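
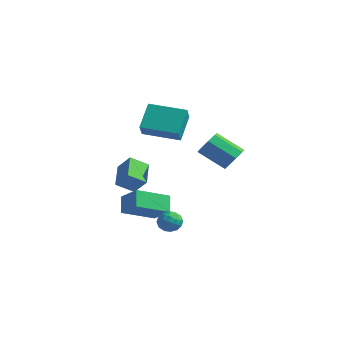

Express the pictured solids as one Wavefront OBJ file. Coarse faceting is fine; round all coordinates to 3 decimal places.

v -1.584 -2.433 -3.505
v -2.118 -1.878 -2.691
v -0.92 -0.69 -4.256
v -1.454 -0.136 -3.442
v -0.386 -2.524 -2.658
v -0.92 -1.97 -1.844
v 0.278 -0.782 -3.409
v -0.256 -0.227 -2.595
v 2.82 1.238 0.422
v 3.279 1.286 1.051
v 1.979 0.669 2.047
v 1.52 0.622 1.418
v 2.969 1.787 0.956
v 1.668 1.17 1.952
v 2.571 1.967 0.548
v 1.271 1.35 1.544
v 2.32 1.72 0.067
v 1.019 1.103 1.062
v 2.361 1.191 -0.207
v 1.061 0.574 0.789
v 2.672 0.69 -0.112
v 1.371 0.073 0.884
v 3.069 0.51 0.296
v 1.769 -0.107 1.292
v 3.321 0.757 0.778
v 2.02 0.14 1.773
v -4.075 -0.407 -2.861
v -5.038 0.709 -2.164
v -3.538 0.45 -3.489
v -4.501 1.565 -2.792
v -3.279 -0.265 -1.988
v -4.242 0.85 -1.291
v -2.742 0.591 -2.616
v -3.705 1.707 -1.919
v 1.462 -1.624 -2.78
v 1.954 -2.057 -3.007
v 0.846 -1.843 -3.693
v 1.338 -2.276 -3.92
v 0.961 -2.442 -3.362
v 1.341 -2.307 -2.798
v 1.459 -1.593 -3.902
v 1.839 -1.458 -3.338
v 1.952 -2.038 -3.701
v 1.644 -2.563 -3.367
v 1.156 -1.337 -3.333
v 0.848 -1.862 -2.999
v 1.762 -1.821 -2.813
v 1.038 -2.079 -3.887
v 0.816 -2.177 -3.559
v 1.106 -2.431 -3.693
v 1.402 -1.968 -2.69
v 1.691 -2.223 -2.824
v 1.107 -2.449 -3.033
v 1.109 -1.677 -3.876
v 1.398 -1.932 -4.01
v 1.694 -1.469 -3.007
v 1.984 -1.723 -3.141
v 1.693 -1.451 -3.667
v 2.05 -2.065 -3.355
v 1.688 -2.194 -3.891
v 1.759 -1.792 -3.881
v 1.983 -1.712 -3.549
v 1.869 -2.373 -3.159
v 1.507 -2.502 -3.695
v 1.285 -2.6 -3.367
v 1.509 -2.52 -3.036
v 1.868 -2.362 -3.566
v 1.293 -1.398 -3.005
v 0.931 -1.527 -3.541
v 1.291 -1.38 -3.664
v 1.515 -1.3 -3.333
v 1.112 -1.706 -2.809
v 0.75 -1.835 -3.345
v 0.817 -2.188 -3.151
v 1.041 -2.108 -2.819
v 0.932 -1.538 -3.134
v -4.295 1.616 0.702
v -4.751 2.738 2.006
v -4.865 2.361 -0.139
v -5.322 3.483 1.165
v -2.458 2.697 0.415
v -2.915 3.819 1.719
v -3.029 3.442 -0.426
v -3.485 4.564 0.878
f 2 4 1
f 5 2 1
f 1 4 3
f 3 5 1
f 2 8 4
f 6 2 5
f 6 8 2
f 4 8 3
f 7 5 3
f 3 8 7
f 7 6 5
f 8 6 7
f 10 9 13
f 10 13 11
f 11 13 14
f 11 14 12
f 13 9 15
f 13 15 14
f 14 15 16
f 14 16 12
f 15 9 17
f 15 17 16
f 16 17 18
f 16 18 12
f 17 9 19
f 17 19 18
f 18 19 20
f 18 20 12
f 19 9 21
f 19 21 20
f 20 21 22
f 20 22 12
f 21 9 23
f 21 23 22
f 22 23 24
f 22 24 12
f 23 9 25
f 23 25 24
f 24 25 26
f 24 26 12
f 25 9 10
f 25 10 26
f 26 10 11
f 26 11 12
f 28 30 27
f 31 28 27
f 27 30 29
f 29 31 27
f 28 34 30
f 32 28 31
f 32 34 28
f 30 34 29
f 33 31 29
f 29 34 33
f 33 32 31
f 34 32 33
f 35 72 51
f 72 46 75
f 51 75 40
f 72 75 51
f 35 51 47
f 51 40 52
f 47 52 36
f 51 52 47
f 35 47 56
f 47 36 57
f 56 57 42
f 47 57 56
f 35 56 68
f 56 42 71
f 68 71 45
f 56 71 68
f 35 68 72
f 68 45 76
f 72 76 46
f 68 76 72
f 36 52 63
f 52 40 66
f 63 66 44
f 52 66 63
f 40 75 53
f 75 46 74
f 53 74 39
f 75 74 53
f 46 76 73
f 76 45 69
f 73 69 37
f 76 69 73
f 45 71 70
f 71 42 58
f 70 58 41
f 71 58 70
f 42 57 62
f 57 36 59
f 62 59 43
f 57 59 62
f 38 64 50
f 64 44 65
f 50 65 39
f 64 65 50
f 38 50 48
f 50 39 49
f 48 49 37
f 50 49 48
f 38 48 55
f 48 37 54
f 55 54 41
f 48 54 55
f 38 55 60
f 55 41 61
f 60 61 43
f 55 61 60
f 38 60 64
f 60 43 67
f 64 67 44
f 60 67 64
f 39 65 53
f 65 44 66
f 53 66 40
f 65 66 53
f 37 49 73
f 49 39 74
f 73 74 46
f 49 74 73
f 41 54 70
f 54 37 69
f 70 69 45
f 54 69 70
f 43 61 62
f 61 41 58
f 62 58 42
f 61 58 62
f 44 67 63
f 67 43 59
f 63 59 36
f 67 59 63
f 78 80 77
f 81 78 77
f 77 80 79
f 79 81 77
f 78 84 80
f 82 78 81
f 82 84 78
f 80 84 79
f 83 81 79
f 79 84 83
f 83 82 81
f 84 82 83



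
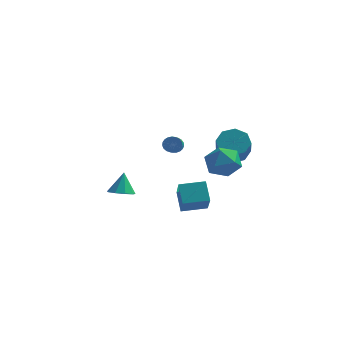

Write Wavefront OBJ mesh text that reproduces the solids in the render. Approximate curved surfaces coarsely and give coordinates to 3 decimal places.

v 2.799 -2.74 2.697
v 3.335 -1.817 3.053
v 4.225 -3.163 1.647
v 4.761 -2.24 2.003
v 4.584 -3.096 2.712
v 3.703 -2.835 3.36
v 3.857 -2.145 1.34
v 2.976 -1.884 1.988
v 3.989 -1.449 2.214
v 4.438 -2.037 3.062
v 3.122 -2.943 1.638
v 3.571 -3.531 2.486
v 3.611 0.415 1.865
v 4.223 1.015 2.318
v 4.542 -0.254 3.568
v 3.929 -0.855 3.115
v 3.526 1.082 2.564
v 3.845 -0.187 3.814
v 2.878 0.758 2.4
v 3.197 -0.511 3.651
v 2.66 0.233 1.923
v 2.978 -1.036 3.173
v 2.998 -0.186 1.412
v 3.317 -1.455 2.662
v 3.695 -0.253 1.166
v 4.014 -1.522 2.416
v 4.343 0.071 1.329
v 4.662 -1.198 2.58
v 4.562 0.596 1.807
v 4.88 -0.673 3.057
v -0.906 4.271 -0.206
v -0.505 4.137 -0.603
v -0.274 2.955 0.028
v -0.674 3.089 0.426
v -0.374 4.252 -0.437
v -0.143 3.07 0.195
v -0.335 4.37 -0.23
v -0.103 3.188 0.402
v -0.394 4.471 -0.019
v -0.163 3.289 0.612
v -0.542 4.537 0.159
v -0.311 3.355 0.791
v -0.753 4.558 0.275
v -0.522 3.376 0.906
v -0.99 4.529 0.307
v -0.759 3.347 0.939
v -1.213 4.455 0.25
v -0.981 3.273 0.882
v -1.382 4.349 0.115
v -1.151 3.167 0.747
v -1.469 4.23 -0.076
v -1.238 3.048 0.556
v -1.459 4.118 -0.289
v -1.228 2.936 0.343
v -1.353 4.033 -0.488
v -1.122 2.851 0.144
v -1.17 3.988 -0.638
v -0.938 2.806 -0.006
v -0.941 3.993 -0.714
v -0.709 2.811 -0.082
v -0.706 4.045 -0.701
v -0.474 2.863 -0.069
v 1.67 -3.391 -1.318
v 2.171 -4.775 0.08
v 1.208 -2.577 -0.345
v 1.708 -3.961 1.052
v 3.012 -2.779 -1.192
v 3.512 -4.163 0.205
v 2.549 -1.965 -0.22
v 3.05 -3.349 1.178
v -3.115 0.981 -2.832
v -2.322 0.761 -2.725
v -3.125 1.599 -1.488
v -2.35 1.276 -2.962
v -2.736 1.653 -3.138
v -3.299 1.716 -3.172
v -3.776 1.435 -3.046
v -3.944 0.941 -2.821
v -3.723 0.466 -2.601
v -3.218 0.232 -2.489
v -2.665 0.349 -2.538
f 1 12 6
f 1 6 2
f 1 2 8
f 1 8 11
f 1 11 12
f 2 6 10
f 6 12 5
f 12 11 3
f 11 8 7
f 8 2 9
f 4 10 5
f 4 5 3
f 4 3 7
f 4 7 9
f 4 9 10
f 5 10 6
f 3 5 12
f 7 3 11
f 9 7 8
f 10 9 2
f 14 13 17
f 14 17 15
f 15 17 18
f 15 18 16
f 17 13 19
f 17 19 18
f 18 19 20
f 18 20 16
f 19 13 21
f 19 21 20
f 20 21 22
f 20 22 16
f 21 13 23
f 21 23 22
f 22 23 24
f 22 24 16
f 23 13 25
f 23 25 24
f 24 25 26
f 24 26 16
f 25 13 27
f 25 27 26
f 26 27 28
f 26 28 16
f 27 13 29
f 27 29 28
f 28 29 30
f 28 30 16
f 29 13 14
f 29 14 30
f 30 14 15
f 30 15 16
f 32 31 35
f 32 35 33
f 33 35 36
f 33 36 34
f 35 31 37
f 35 37 36
f 36 37 38
f 36 38 34
f 37 31 39
f 37 39 38
f 38 39 40
f 38 40 34
f 39 31 41
f 39 41 40
f 40 41 42
f 40 42 34
f 41 31 43
f 41 43 42
f 42 43 44
f 42 44 34
f 43 31 45
f 43 45 44
f 44 45 46
f 44 46 34
f 45 31 47
f 45 47 46
f 46 47 48
f 46 48 34
f 47 31 49
f 47 49 48
f 48 49 50
f 48 50 34
f 49 31 51
f 49 51 50
f 50 51 52
f 50 52 34
f 51 31 53
f 51 53 52
f 52 53 54
f 52 54 34
f 53 31 55
f 53 55 54
f 54 55 56
f 54 56 34
f 55 31 57
f 55 57 56
f 56 57 58
f 56 58 34
f 57 31 59
f 57 59 58
f 58 59 60
f 58 60 34
f 59 31 61
f 59 61 60
f 60 61 62
f 60 62 34
f 61 31 32
f 61 32 62
f 62 32 33
f 62 33 34
f 64 66 63
f 67 64 63
f 63 66 65
f 65 67 63
f 64 70 66
f 68 64 67
f 68 70 64
f 66 70 65
f 69 67 65
f 65 70 69
f 69 68 67
f 70 68 69
f 72 71 74
f 72 74 73
f 74 71 75
f 74 75 73
f 75 71 76
f 75 76 73
f 76 71 77
f 76 77 73
f 77 71 78
f 77 78 73
f 78 71 79
f 78 79 73
f 79 71 80
f 79 80 73
f 80 71 81
f 80 81 73
f 81 71 72
f 81 72 73



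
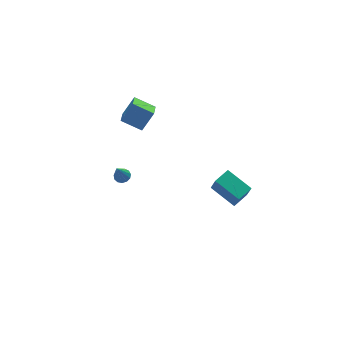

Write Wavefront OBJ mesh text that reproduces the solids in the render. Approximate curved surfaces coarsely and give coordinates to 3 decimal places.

v -2.556 3.781 3.84
v -1.718 3.92 5.076
v -2.045 4.835 3.375
v -1.207 4.974 4.611
v -1.493 2.986 3.209
v -0.655 3.125 4.445
v -0.982 4.04 2.744
v -0.144 4.179 3.98
v -2.847 2.928 -0.852
v -2.35 2.763 -0.723
v -3.373 2.452 0.572
v -2.369 3.053 -0.633
v -2.541 3.303 -0.613
v -2.81 3.435 -0.668
v -3.09 3.405 -0.782
v -3.294 3.224 -0.917
v -3.356 2.949 -1.032
v -3.256 2.668 -1.09
v -3.027 2.469 -1.072
v -2.74 2.416 -0.984
v -2.488 2.525 -0.854
v 1.35 -4.469 1.74
v 1.379 -5.013 2.92
v 0.493 -2.999 2.438
v 0.522 -3.543 3.619
v 2.358 -3.977 1.941
v 2.387 -4.521 3.122
v 1.501 -2.507 2.64
v 1.53 -3.051 3.82
f 2 4 1
f 5 2 1
f 1 4 3
f 3 5 1
f 2 8 4
f 6 2 5
f 6 8 2
f 4 8 3
f 7 5 3
f 3 8 7
f 7 6 5
f 8 6 7
f 10 9 12
f 10 12 11
f 12 9 13
f 12 13 11
f 13 9 14
f 13 14 11
f 14 9 15
f 14 15 11
f 15 9 16
f 15 16 11
f 16 9 17
f 16 17 11
f 17 9 18
f 17 18 11
f 18 9 19
f 18 19 11
f 19 9 20
f 19 20 11
f 20 9 21
f 20 21 11
f 21 9 10
f 21 10 11
f 23 25 22
f 26 23 22
f 22 25 24
f 24 26 22
f 23 29 25
f 27 23 26
f 27 29 23
f 25 29 24
f 28 26 24
f 24 29 28
f 28 27 26
f 29 27 28



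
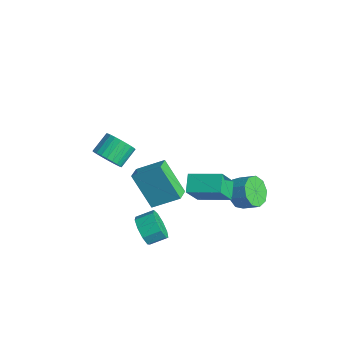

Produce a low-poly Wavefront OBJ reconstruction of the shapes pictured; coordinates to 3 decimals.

v 3.25 -2.523 1.948
v 2.036 -2.996 3.709
v 2.632 -1.925 1.683
v 1.419 -2.398 3.444
v 4.041 -1.322 2.816
v 2.828 -1.795 4.577
v 3.424 -0.724 2.551
v 2.21 -1.197 4.312
v 1.936 3.363 -0.993
v 2.567 3.231 -1.704
v 3.316 3.765 -1.138
v 2.684 3.897 -0.427
v 2.238 3.792 -1.797
v 2.987 4.326 -1.231
v 1.767 4.152 -1.514
v 2.516 4.686 -0.948
v 1.375 4.143 -0.987
v 2.124 4.677 -0.421
v 1.246 3.769 -0.463
v 1.995 4.303 0.103
v 1.439 3.205 -0.187
v 2.188 3.739 0.379
v 1.864 2.715 -0.288
v 2.613 3.249 0.278
v 2.323 2.529 -0.719
v 3.072 3.062 -0.153
v 2.601 2.732 -1.278
v 3.35 3.266 -0.712
v 1.609 0.349 0.294
v 0.799 0.923 0.874
v 1.213 1.274 -1.174
v 0.404 1.849 -0.594
v 2.876 1.651 0.774
v 2.067 2.226 1.354
v 2.481 2.577 -0.694
v 1.671 3.151 -0.114
v -3.424 -1.616 -0.316
v -2.876 -1.89 0.37
v -3.267 -0.838 1.102
v -3.816 -0.564 0.416
v -2.655 -1.678 0.184
v -3.046 -0.626 0.916
v -2.55 -1.456 -0.079
v -2.941 -0.404 0.653
v -2.579 -1.259 -0.377
v -2.97 -0.207 0.355
v -2.736 -1.116 -0.666
v -3.127 -0.064 0.065
v -2.998 -1.05 -0.902
v -3.389 0.003 -0.17
v -3.325 -1.069 -1.049
v -3.717 -0.017 -0.317
v -3.667 -1.172 -1.084
v -4.059 -0.12 -0.352
v -3.973 -1.342 -1.002
v -4.364 -0.29 -0.27
v -4.194 -1.554 -0.816
v -4.585 -0.502 -0.084
v -4.299 -1.776 -0.553
v -4.69 -0.724 0.179
v -4.27 -1.973 -0.255
v -4.661 -0.921 0.477
v -4.113 -2.116 0.035
v -4.504 -1.064 0.766
v -3.851 -2.183 0.27
v -4.242 -1.13 1.002
v -3.523 -2.163 0.417
v -3.915 -1.111 1.149
v -3.181 -2.06 0.452
v -3.573 -1.008 1.184
v 0.862 -1.81 -2.685
v 1.166 -2.248 -1.923
v 1.462 -1.327 -1.512
v 1.158 -0.89 -2.275
v 1.634 -2.207 -2.351
v 1.93 -1.287 -1.941
v 1.741 -1.981 -2.936
v 2.037 -1.061 -2.526
v 1.437 -1.675 -3.404
v 1.733 -0.754 -2.993
v 0.864 -1.432 -3.535
v 1.159 -0.512 -3.124
v 0.29 -1.366 -3.268
v 0.586 -0.446 -2.858
v -0.016 -1.508 -2.729
v 0.279 -0.588 -2.319
v 0.089 -1.791 -2.169
v 0.384 -0.871 -1.759
v 0.555 -2.083 -1.851
v 0.851 -1.163 -1.441
f 2 4 1
f 5 2 1
f 1 4 3
f 3 5 1
f 2 8 4
f 6 2 5
f 6 8 2
f 4 8 3
f 7 5 3
f 3 8 7
f 7 6 5
f 8 6 7
f 10 9 13
f 10 13 11
f 11 13 14
f 11 14 12
f 13 9 15
f 13 15 14
f 14 15 16
f 14 16 12
f 15 9 17
f 15 17 16
f 16 17 18
f 16 18 12
f 17 9 19
f 17 19 18
f 18 19 20
f 18 20 12
f 19 9 21
f 19 21 20
f 20 21 22
f 20 22 12
f 21 9 23
f 21 23 22
f 22 23 24
f 22 24 12
f 23 9 25
f 23 25 24
f 24 25 26
f 24 26 12
f 25 9 27
f 25 27 26
f 26 27 28
f 26 28 12
f 27 9 10
f 27 10 28
f 28 10 11
f 28 11 12
f 30 32 29
f 33 30 29
f 29 32 31
f 31 33 29
f 30 36 32
f 34 30 33
f 34 36 30
f 32 36 31
f 35 33 31
f 31 36 35
f 35 34 33
f 36 34 35
f 38 37 41
f 38 41 39
f 39 41 42
f 39 42 40
f 41 37 43
f 41 43 42
f 42 43 44
f 42 44 40
f 43 37 45
f 43 45 44
f 44 45 46
f 44 46 40
f 45 37 47
f 45 47 46
f 46 47 48
f 46 48 40
f 47 37 49
f 47 49 48
f 48 49 50
f 48 50 40
f 49 37 51
f 49 51 50
f 50 51 52
f 50 52 40
f 51 37 53
f 51 53 52
f 52 53 54
f 52 54 40
f 53 37 55
f 53 55 54
f 54 55 56
f 54 56 40
f 55 37 57
f 55 57 56
f 56 57 58
f 56 58 40
f 57 37 59
f 57 59 58
f 58 59 60
f 58 60 40
f 59 37 61
f 59 61 60
f 60 61 62
f 60 62 40
f 61 37 63
f 61 63 62
f 62 63 64
f 62 64 40
f 63 37 65
f 63 65 64
f 64 65 66
f 64 66 40
f 65 37 67
f 65 67 66
f 66 67 68
f 66 68 40
f 67 37 69
f 67 69 68
f 68 69 70
f 68 70 40
f 69 37 38
f 69 38 70
f 70 38 39
f 70 39 40
f 72 71 75
f 72 75 73
f 73 75 76
f 73 76 74
f 75 71 77
f 75 77 76
f 76 77 78
f 76 78 74
f 77 71 79
f 77 79 78
f 78 79 80
f 78 80 74
f 79 71 81
f 79 81 80
f 80 81 82
f 80 82 74
f 81 71 83
f 81 83 82
f 82 83 84
f 82 84 74
f 83 71 85
f 83 85 84
f 84 85 86
f 84 86 74
f 85 71 87
f 85 87 86
f 86 87 88
f 86 88 74
f 87 71 89
f 87 89 88
f 88 89 90
f 88 90 74
f 89 71 72
f 89 72 90
f 90 72 73
f 90 73 74



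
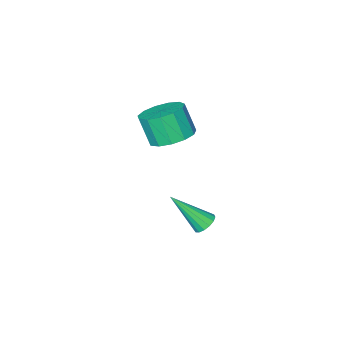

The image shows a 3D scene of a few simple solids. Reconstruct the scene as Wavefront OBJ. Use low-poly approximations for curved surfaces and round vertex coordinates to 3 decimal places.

v 1.361 -1.893 -4.044
v 1.73 -1.464 -3.978
v 2.319 -2.947 -2.556
v 1.509 -1.404 -3.793
v 1.248 -1.474 -3.675
v 1.017 -1.657 -3.656
v 0.879 -1.903 -3.741
v 0.869 -2.147 -3.907
v 0.992 -2.322 -4.11
v 1.213 -2.383 -4.296
v 1.474 -2.312 -4.414
v 1.705 -2.13 -4.433
v 1.844 -1.883 -4.348
v 1.853 -1.64 -4.181
v 1.798 -3.451 0.587
v 2.736 -3.115 0.673
v 2.84 -3.733 1.959
v 1.902 -4.069 1.873
v 2.404 -2.716 0.892
v 2.508 -3.334 2.177
v 1.879 -2.55 1.014
v 1.983 -3.168 2.299
v 1.329 -2.67 1
v 1.433 -3.289 2.286
v 0.928 -3.039 0.856
v 1.031 -3.657 2.141
v 0.803 -3.538 0.626
v 0.906 -4.156 1.911
v 0.994 -4.009 0.384
v 1.097 -4.627 1.669
v 1.44 -4.303 0.206
v 1.544 -4.922 1.492
v 2 -4.327 0.15
v 2.104 -4.945 1.435
v 2.496 -4.073 0.232
v 2.6 -4.691 1.517
v 2.771 -3.621 0.427
v 2.874 -4.239 1.713
f 2 1 4
f 2 4 3
f 4 1 5
f 4 5 3
f 5 1 6
f 5 6 3
f 6 1 7
f 6 7 3
f 7 1 8
f 7 8 3
f 8 1 9
f 8 9 3
f 9 1 10
f 9 10 3
f 10 1 11
f 10 11 3
f 11 1 12
f 11 12 3
f 12 1 13
f 12 13 3
f 13 1 14
f 13 14 3
f 14 1 2
f 14 2 3
f 16 15 19
f 16 19 17
f 17 19 20
f 17 20 18
f 19 15 21
f 19 21 20
f 20 21 22
f 20 22 18
f 21 15 23
f 21 23 22
f 22 23 24
f 22 24 18
f 23 15 25
f 23 25 24
f 24 25 26
f 24 26 18
f 25 15 27
f 25 27 26
f 26 27 28
f 26 28 18
f 27 15 29
f 27 29 28
f 28 29 30
f 28 30 18
f 29 15 31
f 29 31 30
f 30 31 32
f 30 32 18
f 31 15 33
f 31 33 32
f 32 33 34
f 32 34 18
f 33 15 35
f 33 35 34
f 34 35 36
f 34 36 18
f 35 15 37
f 35 37 36
f 36 37 38
f 36 38 18
f 37 15 16
f 37 16 38
f 38 16 17
f 38 17 18



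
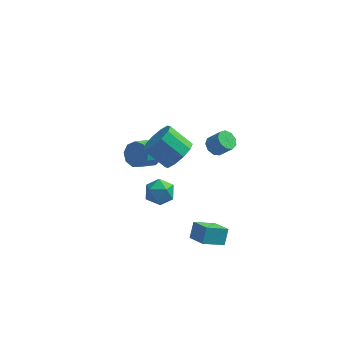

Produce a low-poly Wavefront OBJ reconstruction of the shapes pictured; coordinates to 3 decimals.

v -3.162 1.346 -1.941
v -2.774 1.656 -1.202
v -3.491 0.683 -0.419
v -3.878 0.374 -1.159
v -3.294 1.955 -1.306
v -4.011 0.982 -0.523
v -3.752 1.97 -1.707
v -4.469 0.997 -0.924
v -3.933 1.693 -2.218
v -4.65 0.72 -1.435
v -3.754 1.254 -2.599
v -4.471 0.281 -1.816
v -3.297 0.858 -2.673
v -4.014 -0.115 -1.89
v -2.777 0.691 -2.404
v -3.494 -0.282 -1.621
v -2.437 0.83 -1.919
v -3.154 -0.143 -1.136
v -2.436 1.212 -1.444
v -3.153 0.239 -0.662
v 0.795 -0.638 1.323
v 1.307 -0.661 0.891
v 2.037 -0.826 1.765
v 1.525 -0.802 2.197
v 1.239 -0.23 1.03
v 1.968 -0.394 1.904
v 0.963 0.011 1.306
v 1.692 -0.154 2.179
v 0.608 -0.052 1.589
v 1.338 -0.217 2.463
v 0.342 -0.389 1.749
v 1.071 -0.553 2.622
v 0.287 -0.842 1.709
v 1.016 -1.007 2.583
v 0.47 -1.2 1.488
v 1.2 -1.364 2.362
v 0.806 -1.294 1.191
v 1.535 -1.459 2.065
v 1.136 -1.082 0.955
v 1.866 -1.246 1.829
v -2.365 -3.536 -0.659
v -1.971 -3.001 0.016
v -1.889 -4.799 0.064
v -1.495 -4.264 0.739
v -2.437 -4.309 0.661
v -2.731 -3.528 0.214
v -1.129 -4.272 -0.134
v -1.423 -3.491 -0.581
v -1.207 -3.456 0.34
v -2.015 -3.479 0.831
v -1.845 -4.321 -0.751
v -2.653 -4.344 -0.26
v -0.956 -3.052 2.747
v -0.302 -3.223 3.602
v -1.59 -2.819 4.668
v -2.244 -2.648 3.813
v -0.246 -2.576 3.424
v -1.534 -2.172 4.49
v -0.462 -2.111 2.987
v -1.75 -1.706 4.053
v -0.866 -2.005 2.458
v -2.154 -1.6 3.524
v -1.304 -2.299 2.04
v -2.592 -1.895 3.106
v -1.61 -2.881 1.892
v -2.898 -2.477 2.958
v -1.666 -3.528 2.07
v -2.954 -3.124 3.136
v -1.45 -3.994 2.507
v -2.738 -3.589 3.573
v -1.046 -4.1 3.036
v -2.334 -3.695 4.102
v -0.608 -3.805 3.454
v -1.896 -3.401 4.52
v 0.968 -3.334 -4.873
v -0.218 -3.958 -4.176
v 1.108 -2.666 -4.036
v -0.077 -3.29 -3.339
v 1.797 -4.25 -4.281
v 0.612 -4.874 -3.584
v 1.938 -3.582 -3.444
v 0.752 -4.206 -2.747
f 2 1 5
f 2 5 3
f 3 5 6
f 3 6 4
f 5 1 7
f 5 7 6
f 6 7 8
f 6 8 4
f 7 1 9
f 7 9 8
f 8 9 10
f 8 10 4
f 9 1 11
f 9 11 10
f 10 11 12
f 10 12 4
f 11 1 13
f 11 13 12
f 12 13 14
f 12 14 4
f 13 1 15
f 13 15 14
f 14 15 16
f 14 16 4
f 15 1 17
f 15 17 16
f 16 17 18
f 16 18 4
f 17 1 19
f 17 19 18
f 18 19 20
f 18 20 4
f 19 1 2
f 19 2 20
f 20 2 3
f 20 3 4
f 22 21 25
f 22 25 23
f 23 25 26
f 23 26 24
f 25 21 27
f 25 27 26
f 26 27 28
f 26 28 24
f 27 21 29
f 27 29 28
f 28 29 30
f 28 30 24
f 29 21 31
f 29 31 30
f 30 31 32
f 30 32 24
f 31 21 33
f 31 33 32
f 32 33 34
f 32 34 24
f 33 21 35
f 33 35 34
f 34 35 36
f 34 36 24
f 35 21 37
f 35 37 36
f 36 37 38
f 36 38 24
f 37 21 39
f 37 39 38
f 38 39 40
f 38 40 24
f 39 21 22
f 39 22 40
f 40 22 23
f 40 23 24
f 41 52 46
f 41 46 42
f 41 42 48
f 41 48 51
f 41 51 52
f 42 46 50
f 46 52 45
f 52 51 43
f 51 48 47
f 48 42 49
f 44 50 45
f 44 45 43
f 44 43 47
f 44 47 49
f 44 49 50
f 45 50 46
f 43 45 52
f 47 43 51
f 49 47 48
f 50 49 42
f 54 53 57
f 54 57 55
f 55 57 58
f 55 58 56
f 57 53 59
f 57 59 58
f 58 59 60
f 58 60 56
f 59 53 61
f 59 61 60
f 60 61 62
f 60 62 56
f 61 53 63
f 61 63 62
f 62 63 64
f 62 64 56
f 63 53 65
f 63 65 64
f 64 65 66
f 64 66 56
f 65 53 67
f 65 67 66
f 66 67 68
f 66 68 56
f 67 53 69
f 67 69 68
f 68 69 70
f 68 70 56
f 69 53 71
f 69 71 70
f 70 71 72
f 70 72 56
f 71 53 73
f 71 73 72
f 72 73 74
f 72 74 56
f 73 53 54
f 73 54 74
f 74 54 55
f 74 55 56
f 76 78 75
f 79 76 75
f 75 78 77
f 77 79 75
f 76 82 78
f 80 76 79
f 80 82 76
f 78 82 77
f 81 79 77
f 77 82 81
f 81 80 79
f 82 80 81



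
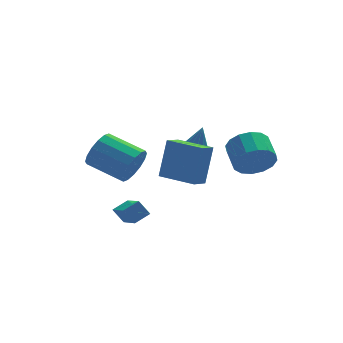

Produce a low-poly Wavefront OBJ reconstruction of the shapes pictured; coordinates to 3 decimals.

v -4.135 -0.964 -1.192
v -4.104 -2.751 -0.209
v -3.416 -0.764 -0.851
v -3.385 -2.551 0.132
v -3.735 -1.309 -1.832
v -3.704 -3.096 -0.849
v -3.016 -1.109 -1.491
v -2.985 -2.896 -0.508
v 1.319 -3.778 2.446
v 1.795 -3.493 1.651
v 1.838 -2.316 2.099
v 1.361 -2.602 2.894
v 1.309 -3.433 1.54
v 1.352 -2.256 1.988
v 0.826 -3.466 1.671
v 0.868 -2.289 2.119
v 0.475 -3.582 2.011
v 0.517 -2.406 2.458
v 0.35 -3.752 2.466
v 0.392 -2.575 2.914
v 0.484 -3.928 2.917
v 0.526 -2.751 3.365
v 0.842 -4.064 3.241
v 0.885 -2.887 3.689
v 1.328 -4.124 3.352
v 1.371 -2.947 3.8
v 1.812 -4.091 3.221
v 1.854 -2.914 3.669
v 2.163 -3.974 2.882
v 2.205 -2.798 3.329
v 2.288 -3.805 2.426
v 2.33 -2.628 2.874
v 2.154 -3.629 1.975
v 2.196 -2.452 2.423
v 0.328 1.693 0.446
v 0.833 2.121 0.343
v 0.672 1.627 1.854
v 0.495 2.342 0.436
v 0.094 2.315 0.533
v -0.219 2.05 0.597
v -0.322 1.649 0.603
v -0.177 1.265 0.55
v 0.161 1.044 0.457
v 0.563 1.071 0.36
v 0.875 1.336 0.296
v 0.978 1.737 0.29
v -1.776 0.113 -0.057
v -1.254 0.648 1.82
v -1.11 0.65 -0.395
v -0.589 1.186 1.481
v -0.591 -1.306 0.019
v -0.07 -0.77 1.895
v 0.074 -0.768 -0.32
v 0.596 -0.233 1.557
v -2.875 0.08 0.752
v -2.322 0.277 1.524
v -3.633 1.538 2.14
v -4.185 1.34 1.368
v -2.174 0.603 1.172
v -3.485 1.863 1.788
v -2.214 0.789 0.707
v -3.525 2.049 1.323
v -2.431 0.784 0.254
v -3.742 2.045 0.87
v -2.767 0.591 -0.065
v -4.077 1.852 0.551
v -3.131 0.261 -0.166
v -4.442 1.522 0.45
v -3.427 -0.118 -0.02
v -4.738 1.143 0.596
v -3.575 -0.443 0.332
v -4.886 0.817 0.948
v -3.535 -0.629 0.797
v -4.846 0.631 1.413
v -3.318 -0.625 1.25
v -4.629 0.636 1.866
v -2.983 -0.432 1.569
v -4.293 0.829 2.185
v -2.618 -0.102 1.67
v -3.929 1.159 2.286
f 2 4 1
f 5 2 1
f 1 4 3
f 3 5 1
f 2 8 4
f 6 2 5
f 6 8 2
f 4 8 3
f 7 5 3
f 3 8 7
f 7 6 5
f 8 6 7
f 10 9 13
f 10 13 11
f 11 13 14
f 11 14 12
f 13 9 15
f 13 15 14
f 14 15 16
f 14 16 12
f 15 9 17
f 15 17 16
f 16 17 18
f 16 18 12
f 17 9 19
f 17 19 18
f 18 19 20
f 18 20 12
f 19 9 21
f 19 21 20
f 20 21 22
f 20 22 12
f 21 9 23
f 21 23 22
f 22 23 24
f 22 24 12
f 23 9 25
f 23 25 24
f 24 25 26
f 24 26 12
f 25 9 27
f 25 27 26
f 26 27 28
f 26 28 12
f 27 9 29
f 27 29 28
f 28 29 30
f 28 30 12
f 29 9 31
f 29 31 30
f 30 31 32
f 30 32 12
f 31 9 33
f 31 33 32
f 32 33 34
f 32 34 12
f 33 9 10
f 33 10 34
f 34 10 11
f 34 11 12
f 36 35 38
f 36 38 37
f 38 35 39
f 38 39 37
f 39 35 40
f 39 40 37
f 40 35 41
f 40 41 37
f 41 35 42
f 41 42 37
f 42 35 43
f 42 43 37
f 43 35 44
f 43 44 37
f 44 35 45
f 44 45 37
f 45 35 46
f 45 46 37
f 46 35 36
f 46 36 37
f 48 50 47
f 51 48 47
f 47 50 49
f 49 51 47
f 48 54 50
f 52 48 51
f 52 54 48
f 50 54 49
f 53 51 49
f 49 54 53
f 53 52 51
f 54 52 53
f 56 55 59
f 56 59 57
f 57 59 60
f 57 60 58
f 59 55 61
f 59 61 60
f 60 61 62
f 60 62 58
f 61 55 63
f 61 63 62
f 62 63 64
f 62 64 58
f 63 55 65
f 63 65 64
f 64 65 66
f 64 66 58
f 65 55 67
f 65 67 66
f 66 67 68
f 66 68 58
f 67 55 69
f 67 69 68
f 68 69 70
f 68 70 58
f 69 55 71
f 69 71 70
f 70 71 72
f 70 72 58
f 71 55 73
f 71 73 72
f 72 73 74
f 72 74 58
f 73 55 75
f 73 75 74
f 74 75 76
f 74 76 58
f 75 55 77
f 75 77 76
f 76 77 78
f 76 78 58
f 77 55 79
f 77 79 78
f 78 79 80
f 78 80 58
f 79 55 56
f 79 56 80
f 80 56 57
f 80 57 58



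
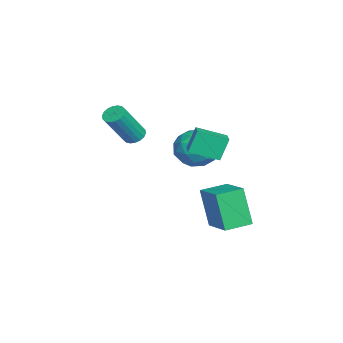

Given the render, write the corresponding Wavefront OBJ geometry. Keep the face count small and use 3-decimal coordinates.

v -2.088 -2.782 0.587
v -1.743 -2.307 0.65
v -0.867 -3.184 2.456
v -1.212 -3.658 2.393
v -1.958 -2.242 0.786
v -1.082 -3.118 2.592
v -2.198 -2.283 0.883
v -1.323 -3.16 2.688
v -2.417 -2.423 0.921
v -1.541 -3.3 2.726
v -2.571 -2.634 0.893
v -1.695 -3.511 2.698
v -2.629 -2.875 0.804
v -1.753 -3.751 2.61
v -2.579 -3.097 0.673
v -1.704 -3.973 2.478
v -2.433 -3.256 0.524
v -1.557 -4.133 2.33
v -2.218 -3.322 0.388
v -1.342 -4.198 2.194
v -1.977 -3.28 0.292
v -1.102 -4.157 2.097
v -1.759 -3.14 0.254
v -0.883 -4.017 2.059
v -1.605 -2.929 0.282
v -0.729 -3.806 2.087
v -1.547 -2.689 0.37
v -0.671 -3.565 2.176
v -1.596 -2.467 0.502
v -0.721 -3.343 2.307
v -1.848 0.347 1.122
v -0.895 0.966 0.906
v -1.505 -0.706 -0.386
v -0.552 -0.087 -0.602
v -0.592 -0.785 0.32
v -0.804 -0.134 1.252
v -1.596 0.394 -0.732
v -1.808 1.045 0.2
v -0.739 0.995 -0.24
v -0.119 0.266 0.41
v -2.281 -0.006 0.11
v -1.661 -0.735 0.76
v -1.401 0.749 1.146
v -0.999 -0.489 -0.626
v -1.022 -0.899 -0.085
v -0.462 -0.536 -0.212
v -1.348 0.103 1.35
v -0.788 0.467 1.223
v -0.61 -0.563 0.878
v -1.612 -0.207 -0.703
v -1.052 0.157 -0.83
v -1.938 0.796 0.732
v -1.378 1.159 0.605
v -1.79 0.823 -0.358
v -0.75 1.13 0.346
v -0.549 0.511 -0.541
v -1.162 0.793 -0.617
v -1.286 1.176 -0.069
v -0.385 0.702 0.728
v -0.184 0.082 -0.159
v -0.207 -0.328 0.383
v -0.332 0.055 0.931
v -0.294 0.719 0.054
v -2.216 0.178 0.679
v -2.015 -0.442 -0.208
v -2.068 0.205 -0.411
v -2.193 0.588 0.137
v -1.851 -0.251 1.061
v -1.65 -0.87 0.174
v -1.114 -0.916 0.589
v -1.238 -0.533 1.137
v -2.106 -0.459 0.466
v 0.595 0.791 -3.806
v 0.045 0.344 -1.83
v -0.033 2.005 -3.707
v -0.583 1.558 -1.73
v 2.183 1.562 -3.19
v 1.633 1.115 -1.213
v 1.555 2.776 -3.09
v 1.005 2.329 -1.114
v 2.796 -0.142 2.365
v 2.462 0.238 3.464
v 2.769 1.226 1.884
v 2.436 1.606 2.983
v 3.824 -0.026 2.637
v 3.491 0.354 3.736
v 3.798 1.342 2.156
v 3.464 1.722 3.255
f 2 1 5
f 2 5 3
f 3 5 6
f 3 6 4
f 5 1 7
f 5 7 6
f 6 7 8
f 6 8 4
f 7 1 9
f 7 9 8
f 8 9 10
f 8 10 4
f 9 1 11
f 9 11 10
f 10 11 12
f 10 12 4
f 11 1 13
f 11 13 12
f 12 13 14
f 12 14 4
f 13 1 15
f 13 15 14
f 14 15 16
f 14 16 4
f 15 1 17
f 15 17 16
f 16 17 18
f 16 18 4
f 17 1 19
f 17 19 18
f 18 19 20
f 18 20 4
f 19 1 21
f 19 21 20
f 20 21 22
f 20 22 4
f 21 1 23
f 21 23 22
f 22 23 24
f 22 24 4
f 23 1 25
f 23 25 24
f 24 25 26
f 24 26 4
f 25 1 27
f 25 27 26
f 26 27 28
f 26 28 4
f 27 1 29
f 27 29 28
f 28 29 30
f 28 30 4
f 29 1 2
f 29 2 30
f 30 2 3
f 30 3 4
f 31 68 47
f 68 42 71
f 47 71 36
f 68 71 47
f 31 47 43
f 47 36 48
f 43 48 32
f 47 48 43
f 31 43 52
f 43 32 53
f 52 53 38
f 43 53 52
f 31 52 64
f 52 38 67
f 64 67 41
f 52 67 64
f 31 64 68
f 64 41 72
f 68 72 42
f 64 72 68
f 32 48 59
f 48 36 62
f 59 62 40
f 48 62 59
f 36 71 49
f 71 42 70
f 49 70 35
f 71 70 49
f 42 72 69
f 72 41 65
f 69 65 33
f 72 65 69
f 41 67 66
f 67 38 54
f 66 54 37
f 67 54 66
f 38 53 58
f 53 32 55
f 58 55 39
f 53 55 58
f 34 60 46
f 60 40 61
f 46 61 35
f 60 61 46
f 34 46 44
f 46 35 45
f 44 45 33
f 46 45 44
f 34 44 51
f 44 33 50
f 51 50 37
f 44 50 51
f 34 51 56
f 51 37 57
f 56 57 39
f 51 57 56
f 34 56 60
f 56 39 63
f 60 63 40
f 56 63 60
f 35 61 49
f 61 40 62
f 49 62 36
f 61 62 49
f 33 45 69
f 45 35 70
f 69 70 42
f 45 70 69
f 37 50 66
f 50 33 65
f 66 65 41
f 50 65 66
f 39 57 58
f 57 37 54
f 58 54 38
f 57 54 58
f 40 63 59
f 63 39 55
f 59 55 32
f 63 55 59
f 74 76 73
f 77 74 73
f 73 76 75
f 75 77 73
f 74 80 76
f 78 74 77
f 78 80 74
f 76 80 75
f 79 77 75
f 75 80 79
f 79 78 77
f 80 78 79
f 82 84 81
f 85 82 81
f 81 84 83
f 83 85 81
f 82 88 84
f 86 82 85
f 86 88 82
f 84 88 83
f 87 85 83
f 83 88 87
f 87 86 85
f 88 86 87



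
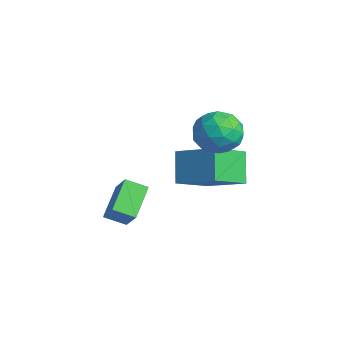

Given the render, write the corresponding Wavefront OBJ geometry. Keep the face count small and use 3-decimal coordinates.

v -2.847 -2.348 -0.838
v -3.929 -1.215 0.089
v -3.792 -2.361 -1.925
v -4.874 -1.229 -0.998
v -2.326 -1.471 -1.302
v -3.408 -0.339 -0.375
v -3.271 -1.485 -2.389
v -4.353 -0.352 -1.462
v -2.324 1.967 -0.353
v -1.833 0.175 0.689
v -3.302 2.456 0.948
v -2.812 0.665 1.991
v -0.628 2.955 0.549
v -0.138 1.164 1.592
v -1.607 3.445 1.851
v -1.116 1.653 2.893
v -1.443 2.996 3.515
v -0.768 2.637 4.424
v -1.772 1.163 3.036
v -1.097 0.804 3.945
v -2.146 1.324 4.152
v -1.942 2.456 4.448
v -0.598 1.344 3.012
v -0.394 2.476 3.308
v -0.246 1.616 4.114
v -1.202 1.603 4.818
v -1.338 2.197 2.642
v -2.294 2.184 3.346
v -1.077 2.977 4.012
v -1.463 0.823 3.448
v -2.08 1.128 3.57
v -1.683 0.917 4.104
v -1.767 2.871 4.026
v -1.37 2.66 4.56
v -2.18 1.888 4.4
v -1.17 1.14 2.9
v -0.773 0.929 3.434
v -0.857 2.883 3.356
v -0.46 2.672 3.89
v -0.36 1.912 3.06
v -0.373 2.166 4.364
v -0.566 1.089 4.082
v -0.273 1.406 3.533
v -0.153 2.072 3.708
v -0.935 2.159 4.778
v -1.129 1.081 4.496
v -1.745 1.387 4.618
v -1.625 2.052 4.792
v -0.628 1.559 4.595
v -1.411 2.719 2.964
v -1.605 1.641 2.682
v -0.915 1.748 2.668
v -0.795 2.413 2.842
v -1.974 2.711 3.378
v -2.167 1.634 3.096
v -2.387 1.728 3.752
v -2.267 2.394 3.927
v -1.912 2.241 2.865
f 2 4 1
f 5 2 1
f 1 4 3
f 3 5 1
f 2 8 4
f 6 2 5
f 6 8 2
f 4 8 3
f 7 5 3
f 3 8 7
f 7 6 5
f 8 6 7
f 10 12 9
f 13 10 9
f 9 12 11
f 11 13 9
f 10 16 12
f 14 10 13
f 14 16 10
f 12 16 11
f 15 13 11
f 11 16 15
f 15 14 13
f 16 14 15
f 17 54 33
f 54 28 57
f 33 57 22
f 54 57 33
f 17 33 29
f 33 22 34
f 29 34 18
f 33 34 29
f 17 29 38
f 29 18 39
f 38 39 24
f 29 39 38
f 17 38 50
f 38 24 53
f 50 53 27
f 38 53 50
f 17 50 54
f 50 27 58
f 54 58 28
f 50 58 54
f 18 34 45
f 34 22 48
f 45 48 26
f 34 48 45
f 22 57 35
f 57 28 56
f 35 56 21
f 57 56 35
f 28 58 55
f 58 27 51
f 55 51 19
f 58 51 55
f 27 53 52
f 53 24 40
f 52 40 23
f 53 40 52
f 24 39 44
f 39 18 41
f 44 41 25
f 39 41 44
f 20 46 32
f 46 26 47
f 32 47 21
f 46 47 32
f 20 32 30
f 32 21 31
f 30 31 19
f 32 31 30
f 20 30 37
f 30 19 36
f 37 36 23
f 30 36 37
f 20 37 42
f 37 23 43
f 42 43 25
f 37 43 42
f 20 42 46
f 42 25 49
f 46 49 26
f 42 49 46
f 21 47 35
f 47 26 48
f 35 48 22
f 47 48 35
f 19 31 55
f 31 21 56
f 55 56 28
f 31 56 55
f 23 36 52
f 36 19 51
f 52 51 27
f 36 51 52
f 25 43 44
f 43 23 40
f 44 40 24
f 43 40 44
f 26 49 45
f 49 25 41
f 45 41 18
f 49 41 45



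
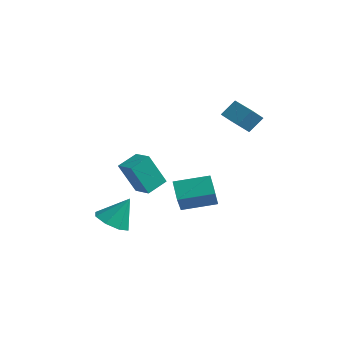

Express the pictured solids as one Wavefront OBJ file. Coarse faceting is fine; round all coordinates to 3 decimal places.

v -3.513 -3.761 -2.803
v -2.604 -4.172 -2.874
v -3.047 -2.979 -1.357
v -2.648 -3.494 -3.227
v -3.198 -2.973 -3.332
v -3.933 -2.914 -3.127
v -4.422 -3.351 -2.733
v -4.379 -4.029 -2.38
v -3.828 -4.55 -2.275
v -3.093 -4.609 -2.48
v -0.678 0.903 3.858
v -0.424 1.629 4.645
v -0.7 1.737 3.096
v -0.447 2.463 3.883
v 0.607 0.717 3.617
v 0.86 1.443 4.404
v 0.584 1.551 2.855
v 0.838 2.277 3.642
v -3.041 0.58 -3.478
v -2.23 -0.532 -2.054
v -3.823 1.07 -2.651
v -3.012 -0.041 -1.226
v -1.788 1.961 -3.114
v -0.977 0.85 -1.689
v -2.57 2.452 -2.286
v -1.759 1.34 -0.862
v -3.664 -1.974 -1.383
v -4.209 -2.631 0.382
v -3.562 -0.827 -0.924
v -4.107 -1.484 0.84
v -2.573 -2.176 -1.12
v -3.118 -2.833 0.644
v -2.471 -1.029 -0.662
v -3.016 -1.686 1.103
f 2 1 4
f 2 4 3
f 4 1 5
f 4 5 3
f 5 1 6
f 5 6 3
f 6 1 7
f 6 7 3
f 7 1 8
f 7 8 3
f 8 1 9
f 8 9 3
f 9 1 10
f 9 10 3
f 10 1 2
f 10 2 3
f 12 14 11
f 15 12 11
f 11 14 13
f 13 15 11
f 12 18 14
f 16 12 15
f 16 18 12
f 14 18 13
f 17 15 13
f 13 18 17
f 17 16 15
f 18 16 17
f 20 22 19
f 23 20 19
f 19 22 21
f 21 23 19
f 20 26 22
f 24 20 23
f 24 26 20
f 22 26 21
f 25 23 21
f 21 26 25
f 25 24 23
f 26 24 25
f 28 30 27
f 31 28 27
f 27 30 29
f 29 31 27
f 28 34 30
f 32 28 31
f 32 34 28
f 30 34 29
f 33 31 29
f 29 34 33
f 33 32 31
f 34 32 33



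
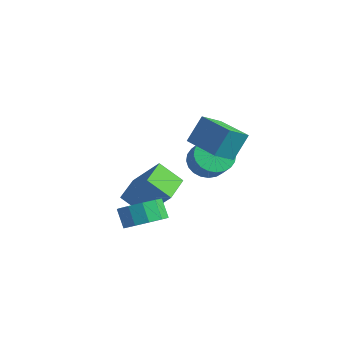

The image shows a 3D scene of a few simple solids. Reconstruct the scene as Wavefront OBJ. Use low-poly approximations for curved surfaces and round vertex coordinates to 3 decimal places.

v -0.275 -1.95 -3.776
v -1.316 -2.52 -2.763
v -0.961 -0.413 -3.614
v -2.001 -0.984 -2.602
v 1.081 -1.516 -2.138
v 0.041 -2.087 -1.126
v 0.396 0.02 -1.977
v -0.645 -0.55 -0.964
v 1.861 -3.965 -2.303
v 2.585 -3.229 -1.955
v 1.924 -2.998 -1.069
v 1.199 -3.735 -1.417
v 2.148 -2.916 -2.362
v 1.487 -2.685 -1.475
v 1.602 -3.004 -2.746
v 0.941 -2.773 -1.86
v 1.155 -3.459 -2.962
v 0.493 -3.228 -2.075
v 0.977 -4.108 -2.925
v 0.316 -3.877 -2.038
v 1.136 -4.702 -2.651
v 0.475 -4.471 -1.765
v 1.573 -5.015 -2.245
v 0.912 -4.784 -1.358
v 2.119 -4.927 -1.86
v 1.458 -4.696 -0.974
v 2.567 -4.472 -1.645
v 1.905 -4.241 -0.758
v 2.744 -3.823 -1.682
v 2.083 -3.592 -0.795
v 0.253 1.839 -1.5
v 0.995 2.452 -1.92
v 1.85 2.074 -0.959
v 1.107 1.461 -0.54
v 0.816 2.711 -1.658
v 1.67 2.333 -0.698
v 0.551 2.838 -1.373
v 1.405 2.46 -0.412
v 0.24 2.812 -1.106
v 1.095 2.434 -0.146
v -0.068 2.639 -0.9
v 0.786 2.261 0.06
v -0.328 2.343 -0.785
v 0.527 1.965 0.175
v -0.499 1.971 -0.779
v 0.355 1.593 0.181
v -0.556 1.579 -0.883
v 0.299 1.201 0.077
v -0.49 1.226 -1.081
v 0.365 0.848 -0.12
v -0.31 0.967 -1.342
v 0.544 0.589 -0.382
v -0.045 0.84 -1.628
v 0.809 0.462 -0.667
v 0.265 0.866 -1.894
v 1.12 0.488 -0.934
v 0.574 1.039 -2.1
v 1.428 0.661 -1.14
v 0.833 1.335 -2.215
v 1.688 0.957 -1.255
v 1.005 1.707 -2.221
v 1.859 1.329 -1.261
v 1.061 2.099 -2.117
v 1.916 1.721 -1.157
v 1.834 -1.244 2.003
v 1.955 -0.37 3.314
v 1.946 -0.062 1.205
v 2.067 0.812 2.516
v 3.753 -1.452 1.964
v 3.874 -0.578 3.275
v 3.865 -0.27 1.166
v 3.986 0.604 2.477
f 2 4 1
f 5 2 1
f 1 4 3
f 3 5 1
f 2 8 4
f 6 2 5
f 6 8 2
f 4 8 3
f 7 5 3
f 3 8 7
f 7 6 5
f 8 6 7
f 10 9 13
f 10 13 11
f 11 13 14
f 11 14 12
f 13 9 15
f 13 15 14
f 14 15 16
f 14 16 12
f 15 9 17
f 15 17 16
f 16 17 18
f 16 18 12
f 17 9 19
f 17 19 18
f 18 19 20
f 18 20 12
f 19 9 21
f 19 21 20
f 20 21 22
f 20 22 12
f 21 9 23
f 21 23 22
f 22 23 24
f 22 24 12
f 23 9 25
f 23 25 24
f 24 25 26
f 24 26 12
f 25 9 27
f 25 27 26
f 26 27 28
f 26 28 12
f 27 9 29
f 27 29 28
f 28 29 30
f 28 30 12
f 29 9 10
f 29 10 30
f 30 10 11
f 30 11 12
f 32 31 35
f 32 35 33
f 33 35 36
f 33 36 34
f 35 31 37
f 35 37 36
f 36 37 38
f 36 38 34
f 37 31 39
f 37 39 38
f 38 39 40
f 38 40 34
f 39 31 41
f 39 41 40
f 40 41 42
f 40 42 34
f 41 31 43
f 41 43 42
f 42 43 44
f 42 44 34
f 43 31 45
f 43 45 44
f 44 45 46
f 44 46 34
f 45 31 47
f 45 47 46
f 46 47 48
f 46 48 34
f 47 31 49
f 47 49 48
f 48 49 50
f 48 50 34
f 49 31 51
f 49 51 50
f 50 51 52
f 50 52 34
f 51 31 53
f 51 53 52
f 52 53 54
f 52 54 34
f 53 31 55
f 53 55 54
f 54 55 56
f 54 56 34
f 55 31 57
f 55 57 56
f 56 57 58
f 56 58 34
f 57 31 59
f 57 59 58
f 58 59 60
f 58 60 34
f 59 31 61
f 59 61 60
f 60 61 62
f 60 62 34
f 61 31 63
f 61 63 62
f 62 63 64
f 62 64 34
f 63 31 32
f 63 32 64
f 64 32 33
f 64 33 34
f 66 68 65
f 69 66 65
f 65 68 67
f 67 69 65
f 66 72 68
f 70 66 69
f 70 72 66
f 68 72 67
f 71 69 67
f 67 72 71
f 71 70 69
f 72 70 71



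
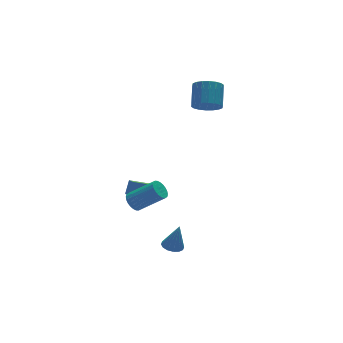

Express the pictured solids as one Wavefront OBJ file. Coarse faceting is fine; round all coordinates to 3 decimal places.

v 0.354 2.516 -4.855
v 0.27 1.674 -4.446
v -1.008 2.936 -4.271
v -1.092 2.094 -3.862
v 0.812 2.866 -4.038
v 0.728 2.024 -3.629
v -0.55 3.286 -3.454
v -0.634 2.444 -3.045
v -1.617 -3.696 -4.071
v -1.044 -3.983 -4.228
v -1.243 -3.824 -2.469
v -0.975 -3.648 -4.217
v -1.079 -3.327 -4.167
v -1.326 -3.104 -4.091
v -1.652 -3.04 -4.01
v -1.968 -3.151 -3.945
v -2.19 -3.409 -3.914
v -2.259 -3.744 -3.925
v -2.156 -4.065 -3.975
v -1.908 -4.288 -4.05
v -1.582 -4.352 -4.132
v -1.266 -4.24 -4.197
v 3.465 1.151 2.923
v 4.295 0.822 2.701
v 4.985 1.881 3.715
v 4.155 2.209 3.937
v 4.239 1.121 2.427
v 4.929 2.18 3.441
v 4.03 1.426 2.251
v 4.72 2.484 3.265
v 3.708 1.676 2.208
v 4.399 2.735 3.222
v 3.339 1.823 2.307
v 4.029 2.881 3.321
v 2.994 1.836 2.528
v 3.685 2.894 3.542
v 2.743 1.713 2.827
v 3.434 2.772 3.841
v 2.635 1.479 3.145
v 3.325 2.538 4.159
v 2.691 1.18 3.419
v 3.381 2.239 4.433
v 2.9 0.876 3.595
v 3.59 1.934 4.609
v 3.221 0.625 3.638
v 3.912 1.684 4.652
v 3.591 0.479 3.539
v 4.281 1.537 4.553
v 3.935 0.466 3.318
v 4.626 1.524 4.332
v 4.186 0.588 3.019
v 4.877 1.647 4.033
v -3.711 -3.062 0.076
v -3.472 -3.397 -0.414
v -2.29 -4.292 0.773
v -2.529 -3.958 1.264
v -3.322 -3.197 -0.413
v -2.139 -4.093 0.774
v -3.231 -2.977 -0.338
v -2.048 -3.873 0.85
v -3.213 -2.77 -0.2
v -2.031 -3.666 0.988
v -3.271 -2.608 -0.019
v -2.089 -3.503 1.168
v -3.396 -2.514 0.176
v -2.214 -3.41 1.363
v -3.569 -2.504 0.356
v -2.387 -3.4 1.543
v -3.764 -2.579 0.493
v -2.581 -3.475 1.68
v -3.95 -2.728 0.567
v -2.768 -3.623 1.754
v -4.101 -2.927 0.566
v -2.918 -3.823 1.753
v -4.192 -3.147 0.49
v -3.009 -4.043 1.678
v -4.209 -3.354 0.352
v -3.027 -4.25 1.54
v -4.151 -3.517 0.172
v -2.969 -4.412 1.359
v -4.026 -3.61 -0.023
v -2.844 -4.506 1.164
v -3.853 -3.62 -0.203
v -2.671 -4.516 0.984
v -3.659 -3.545 -0.34
v -2.476 -4.441 0.847
f 2 4 1
f 5 2 1
f 1 4 3
f 3 5 1
f 2 8 4
f 6 2 5
f 6 8 2
f 4 8 3
f 7 5 3
f 3 8 7
f 7 6 5
f 8 6 7
f 10 9 12
f 10 12 11
f 12 9 13
f 12 13 11
f 13 9 14
f 13 14 11
f 14 9 15
f 14 15 11
f 15 9 16
f 15 16 11
f 16 9 17
f 16 17 11
f 17 9 18
f 17 18 11
f 18 9 19
f 18 19 11
f 19 9 20
f 19 20 11
f 20 9 21
f 20 21 11
f 21 9 22
f 21 22 11
f 22 9 10
f 22 10 11
f 24 23 27
f 24 27 25
f 25 27 28
f 25 28 26
f 27 23 29
f 27 29 28
f 28 29 30
f 28 30 26
f 29 23 31
f 29 31 30
f 30 31 32
f 30 32 26
f 31 23 33
f 31 33 32
f 32 33 34
f 32 34 26
f 33 23 35
f 33 35 34
f 34 35 36
f 34 36 26
f 35 23 37
f 35 37 36
f 36 37 38
f 36 38 26
f 37 23 39
f 37 39 38
f 38 39 40
f 38 40 26
f 39 23 41
f 39 41 40
f 40 41 42
f 40 42 26
f 41 23 43
f 41 43 42
f 42 43 44
f 42 44 26
f 43 23 45
f 43 45 44
f 44 45 46
f 44 46 26
f 45 23 47
f 45 47 46
f 46 47 48
f 46 48 26
f 47 23 49
f 47 49 48
f 48 49 50
f 48 50 26
f 49 23 51
f 49 51 50
f 50 51 52
f 50 52 26
f 51 23 24
f 51 24 52
f 52 24 25
f 52 25 26
f 54 53 57
f 54 57 55
f 55 57 58
f 55 58 56
f 57 53 59
f 57 59 58
f 58 59 60
f 58 60 56
f 59 53 61
f 59 61 60
f 60 61 62
f 60 62 56
f 61 53 63
f 61 63 62
f 62 63 64
f 62 64 56
f 63 53 65
f 63 65 64
f 64 65 66
f 64 66 56
f 65 53 67
f 65 67 66
f 66 67 68
f 66 68 56
f 67 53 69
f 67 69 68
f 68 69 70
f 68 70 56
f 69 53 71
f 69 71 70
f 70 71 72
f 70 72 56
f 71 53 73
f 71 73 72
f 72 73 74
f 72 74 56
f 73 53 75
f 73 75 74
f 74 75 76
f 74 76 56
f 75 53 77
f 75 77 76
f 76 77 78
f 76 78 56
f 77 53 79
f 77 79 78
f 78 79 80
f 78 80 56
f 79 53 81
f 79 81 80
f 80 81 82
f 80 82 56
f 81 53 83
f 81 83 82
f 82 83 84
f 82 84 56
f 83 53 85
f 83 85 84
f 84 85 86
f 84 86 56
f 85 53 54
f 85 54 86
f 86 54 55
f 86 55 56



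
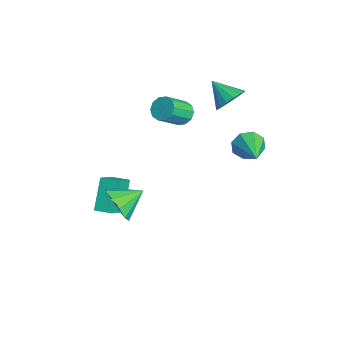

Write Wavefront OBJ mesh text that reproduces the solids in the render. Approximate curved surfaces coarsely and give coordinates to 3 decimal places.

v -0.592 -3.936 -3.24
v -1.612 -3.389 -1.784
v -0.057 -3.194 -3.144
v -1.078 -2.647 -1.689
v 0.298 -4.693 -2.331
v -0.723 -4.146 -0.876
v 0.832 -3.951 -2.236
v -0.188 -3.404 -0.78
v 1.956 2.293 2.486
v 2.194 2.634 1.767
v 3.704 2.187 3.014
v 2.084 3.068 2.217
v 1.899 3.049 2.825
v 1.748 2.587 3.233
v 1.718 1.953 3.204
v 1.827 1.519 2.754
v 2.012 1.538 2.147
v 2.164 2 1.738
v -2.08 0.168 1.951
v -1.449 0.472 1.945
v -0.91 -0.623 2.963
v -1.54 -0.928 2.969
v -1.682 0.653 2.262
v -1.142 -0.443 3.28
v -2.066 0.648 2.46
v -1.527 -0.448 3.478
v -2.456 0.46 2.464
v -1.916 -0.636 3.482
v -2.702 0.16 2.272
v -2.162 -0.936 3.29
v -2.71 -0.137 1.957
v -2.171 -1.232 2.975
v -2.478 -0.317 1.64
v -1.938 -1.413 2.658
v -2.093 -0.312 1.442
v -1.554 -1.408 2.46
v -1.704 -0.124 1.438
v -1.164 -1.22 2.456
v -1.458 0.176 1.63
v -0.918 -0.92 2.648
v -1.43 2.393 2.97
v -1.052 2.728 3.702
v -2.41 1.707 3.79
v -1.344 3.019 3.596
v -1.657 3.167 3.346
v -1.917 3.137 3.011
v -2.066 2.937 2.666
v -2.069 2.612 2.39
v -1.927 2.237 2.247
v -1.67 1.897 2.27
v -1.358 1.672 2.453
v -1.063 1.611 2.754
v -0.853 1.73 3.105
v -0.774 2 3.425
v -0.846 2.361 3.64
v 2.639 -4.071 0.131
v 3.393 -3.694 -0.495
v 2.521 -2.809 0.749
v 2.823 -3.602 -0.791
v 2.182 -3.689 -0.735
v 1.716 -3.922 -0.348
v 1.602 -4.212 0.221
v 1.884 -4.448 0.756
v 2.454 -4.54 1.052
v 3.095 -4.453 0.996
v 3.561 -4.22 0.609
v 3.675 -3.93 0.04
f 2 4 1
f 5 2 1
f 1 4 3
f 3 5 1
f 2 8 4
f 6 2 5
f 6 8 2
f 4 8 3
f 7 5 3
f 3 8 7
f 7 6 5
f 8 6 7
f 10 9 12
f 10 12 11
f 12 9 13
f 12 13 11
f 13 9 14
f 13 14 11
f 14 9 15
f 14 15 11
f 15 9 16
f 15 16 11
f 16 9 17
f 16 17 11
f 17 9 18
f 17 18 11
f 18 9 10
f 18 10 11
f 20 19 23
f 20 23 21
f 21 23 24
f 21 24 22
f 23 19 25
f 23 25 24
f 24 25 26
f 24 26 22
f 25 19 27
f 25 27 26
f 26 27 28
f 26 28 22
f 27 19 29
f 27 29 28
f 28 29 30
f 28 30 22
f 29 19 31
f 29 31 30
f 30 31 32
f 30 32 22
f 31 19 33
f 31 33 32
f 32 33 34
f 32 34 22
f 33 19 35
f 33 35 34
f 34 35 36
f 34 36 22
f 35 19 37
f 35 37 36
f 36 37 38
f 36 38 22
f 37 19 39
f 37 39 38
f 38 39 40
f 38 40 22
f 39 19 20
f 39 20 40
f 40 20 21
f 40 21 22
f 42 41 44
f 42 44 43
f 44 41 45
f 44 45 43
f 45 41 46
f 45 46 43
f 46 41 47
f 46 47 43
f 47 41 48
f 47 48 43
f 48 41 49
f 48 49 43
f 49 41 50
f 49 50 43
f 50 41 51
f 50 51 43
f 51 41 52
f 51 52 43
f 52 41 53
f 52 53 43
f 53 41 54
f 53 54 43
f 54 41 55
f 54 55 43
f 55 41 42
f 55 42 43
f 57 56 59
f 57 59 58
f 59 56 60
f 59 60 58
f 60 56 61
f 60 61 58
f 61 56 62
f 61 62 58
f 62 56 63
f 62 63 58
f 63 56 64
f 63 64 58
f 64 56 65
f 64 65 58
f 65 56 66
f 65 66 58
f 66 56 67
f 66 67 58
f 67 56 57
f 67 57 58



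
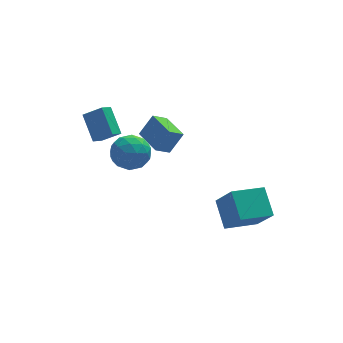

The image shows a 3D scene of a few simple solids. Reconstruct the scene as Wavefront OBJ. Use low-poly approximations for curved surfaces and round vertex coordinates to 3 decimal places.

v -1.847 -0.338 2.477
v -1.222 -0.801 3.429
v -3.398 -1.499 2.931
v -2.773 -1.962 3.883
v -3.154 -0.793 3.907
v -2.195 -0.075 3.627
v -2.425 -2.225 2.733
v -1.466 -1.507 2.453
v -1.579 -1.967 3.588
v -2.029 -1.082 4.314
v -2.591 -1.218 2.046
v -3.041 -0.333 2.772
v -1.398 -0.467 2.913
v -3.222 -1.833 3.447
v -3.446 -1.145 3.461
v -3.078 -1.417 4.021
v -1.97 -0.041 3.029
v -1.603 -0.313 3.589
v -2.738 -0.308 3.87
v -3.017 -1.987 2.771
v -2.65 -2.259 3.331
v -1.542 -0.883 2.339
v -1.174 -1.155 2.899
v -1.882 -1.992 2.49
v -1.24 -1.425 3.566
v -2.152 -2.108 3.833
v -1.948 -2.262 3.157
v -1.384 -1.84 2.992
v -1.505 -0.905 3.993
v -2.417 -1.587 4.26
v -2.641 -0.9 4.274
v -2.077 -0.478 4.109
v -1.715 -1.59 4.086
v -2.203 -0.713 2.1
v -3.115 -1.395 2.367
v -2.543 -1.822 2.251
v -1.979 -1.4 2.086
v -2.468 -0.192 2.527
v -3.38 -0.875 2.794
v -3.236 -0.46 3.368
v -2.672 -0.038 3.203
v -2.905 -0.71 2.274
v -3.776 2.026 1.919
v -4.051 3.476 3.179
v -3.169 2.515 1.488
v -3.444 3.965 2.748
v -2.756 1.495 2.752
v -3.031 2.945 4.012
v -2.149 1.984 2.321
v -2.424 3.434 3.581
v 2.238 -4.135 -1.896
v 2.777 -5.373 -0.172
v 2.149 -2.582 -0.753
v 2.688 -3.82 0.971
v 4.232 -3.76 -2.251
v 4.771 -4.998 -0.527
v 4.143 -2.207 -1.108
v 4.682 -3.445 0.616
v -0.496 0.626 1.602
v 0.346 0.791 2.905
v -1.018 2.461 1.708
v -0.176 2.625 3.011
v 0.396 0.915 0.989
v 1.238 1.079 2.292
v -0.126 2.749 1.095
v 0.716 2.914 2.398
f 1 38 17
f 38 12 41
f 17 41 6
f 38 41 17
f 1 17 13
f 17 6 18
f 13 18 2
f 17 18 13
f 1 13 22
f 13 2 23
f 22 23 8
f 13 23 22
f 1 22 34
f 22 8 37
f 34 37 11
f 22 37 34
f 1 34 38
f 34 11 42
f 38 42 12
f 34 42 38
f 2 18 29
f 18 6 32
f 29 32 10
f 18 32 29
f 6 41 19
f 41 12 40
f 19 40 5
f 41 40 19
f 12 42 39
f 42 11 35
f 39 35 3
f 42 35 39
f 11 37 36
f 37 8 24
f 36 24 7
f 37 24 36
f 8 23 28
f 23 2 25
f 28 25 9
f 23 25 28
f 4 30 16
f 30 10 31
f 16 31 5
f 30 31 16
f 4 16 14
f 16 5 15
f 14 15 3
f 16 15 14
f 4 14 21
f 14 3 20
f 21 20 7
f 14 20 21
f 4 21 26
f 21 7 27
f 26 27 9
f 21 27 26
f 4 26 30
f 26 9 33
f 30 33 10
f 26 33 30
f 5 31 19
f 31 10 32
f 19 32 6
f 31 32 19
f 3 15 39
f 15 5 40
f 39 40 12
f 15 40 39
f 7 20 36
f 20 3 35
f 36 35 11
f 20 35 36
f 9 27 28
f 27 7 24
f 28 24 8
f 27 24 28
f 10 33 29
f 33 9 25
f 29 25 2
f 33 25 29
f 44 46 43
f 47 44 43
f 43 46 45
f 45 47 43
f 44 50 46
f 48 44 47
f 48 50 44
f 46 50 45
f 49 47 45
f 45 50 49
f 49 48 47
f 50 48 49
f 52 54 51
f 55 52 51
f 51 54 53
f 53 55 51
f 52 58 54
f 56 52 55
f 56 58 52
f 54 58 53
f 57 55 53
f 53 58 57
f 57 56 55
f 58 56 57
f 60 62 59
f 63 60 59
f 59 62 61
f 61 63 59
f 60 66 62
f 64 60 63
f 64 66 60
f 62 66 61
f 65 63 61
f 61 66 65
f 65 64 63
f 66 64 65



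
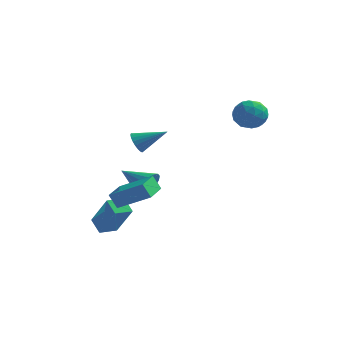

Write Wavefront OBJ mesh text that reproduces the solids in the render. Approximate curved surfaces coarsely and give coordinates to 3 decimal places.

v -2.35 -3.709 -2.44
v -2.792 -3.722 -1.611
v -2.479 -2.014 -2.483
v -2.92 -2.027 -1.653
v -0.6 -3.553 -1.507
v -1.041 -3.566 -0.677
v -0.728 -1.858 -1.549
v -1.17 -1.871 -0.72
v 1.888 2.373 2.91
v 2.735 2.673 3.347
v 2.665 1.107 2.273
v 3.512 1.407 2.71
v 2.759 1.059 3.266
v 2.278 1.841 3.66
v 3.122 1.939 1.96
v 2.641 2.721 2.354
v 3.497 2.404 2.76
v 3.273 1.86 3.567
v 2.127 1.92 2.053
v 1.903 1.376 2.86
v 2.243 2.634 3.185
v 3.157 1.146 2.435
v 2.714 0.941 2.762
v 3.212 1.117 3.019
v 1.975 2.145 3.368
v 2.473 2.321 3.625
v 2.487 1.373 3.578
v 2.927 1.459 1.995
v 3.425 1.635 2.252
v 2.188 2.663 2.601
v 2.686 2.839 2.858
v 2.913 2.407 2.042
v 3.189 2.652 3.096
v 3.646 1.908 2.722
v 3.416 2.221 2.281
v 3.134 2.681 2.513
v 3.057 2.333 3.571
v 3.514 1.589 3.196
v 3.071 1.384 3.523
v 2.789 1.844 3.755
v 3.505 2.175 3.226
v 1.886 2.191 2.424
v 2.343 1.447 2.049
v 2.611 1.936 1.865
v 2.329 2.396 2.097
v 1.754 1.872 2.898
v 2.211 1.128 2.524
v 2.266 1.099 3.107
v 1.984 1.559 3.339
v 1.895 1.605 2.394
v -2.866 1.783 -2.975
v -2.482 2.154 -2.226
v -4.574 2.157 -2.285
v -2.52 2.493 -2.504
v -2.637 2.67 -2.89
v -2.807 2.643 -3.296
v -2.99 2.419 -3.628
v -3.145 2.049 -3.81
v -3.236 1.618 -3.801
v -3.242 1.225 -3.603
v -3.162 0.96 -3.261
v -3.014 0.883 -2.853
v -2.833 1.012 -2.473
v -2.658 1.318 -2.209
v -2.532 1.73 -2.119
v -3.301 1.239 0.245
v -2.928 1.045 -0.327
v -1.779 1.721 1.075
v -2.986 1.329 -0.385
v -3.099 1.597 -0.334
v -3.247 1.803 -0.183
v -3.404 1.911 0.042
v -3.544 1.903 0.303
v -3.641 1.781 0.553
v -3.68 1.564 0.75
v -3.653 1.291 0.859
v -3.565 1.009 0.863
v -3.432 0.767 0.759
v -3.276 0.606 0.567
v -3.125 0.555 0.319
v -3.004 0.622 0.058
v -2.934 0.795 -0.17
v -4.337 -2.42 -4.091
v -3.224 -2.979 -2.337
v -3.748 -1.556 -4.189
v -2.636 -2.114 -2.435
v -3.664 -2.946 -4.685
v -2.552 -3.504 -2.931
v -3.076 -2.081 -4.783
v -1.963 -2.64 -3.029
f 2 4 1
f 5 2 1
f 1 4 3
f 3 5 1
f 2 8 4
f 6 2 5
f 6 8 2
f 4 8 3
f 7 5 3
f 3 8 7
f 7 6 5
f 8 6 7
f 9 46 25
f 46 20 49
f 25 49 14
f 46 49 25
f 9 25 21
f 25 14 26
f 21 26 10
f 25 26 21
f 9 21 30
f 21 10 31
f 30 31 16
f 21 31 30
f 9 30 42
f 30 16 45
f 42 45 19
f 30 45 42
f 9 42 46
f 42 19 50
f 46 50 20
f 42 50 46
f 10 26 37
f 26 14 40
f 37 40 18
f 26 40 37
f 14 49 27
f 49 20 48
f 27 48 13
f 49 48 27
f 20 50 47
f 50 19 43
f 47 43 11
f 50 43 47
f 19 45 44
f 45 16 32
f 44 32 15
f 45 32 44
f 16 31 36
f 31 10 33
f 36 33 17
f 31 33 36
f 12 38 24
f 38 18 39
f 24 39 13
f 38 39 24
f 12 24 22
f 24 13 23
f 22 23 11
f 24 23 22
f 12 22 29
f 22 11 28
f 29 28 15
f 22 28 29
f 12 29 34
f 29 15 35
f 34 35 17
f 29 35 34
f 12 34 38
f 34 17 41
f 38 41 18
f 34 41 38
f 13 39 27
f 39 18 40
f 27 40 14
f 39 40 27
f 11 23 47
f 23 13 48
f 47 48 20
f 23 48 47
f 15 28 44
f 28 11 43
f 44 43 19
f 28 43 44
f 17 35 36
f 35 15 32
f 36 32 16
f 35 32 36
f 18 41 37
f 41 17 33
f 37 33 10
f 41 33 37
f 52 51 54
f 52 54 53
f 54 51 55
f 54 55 53
f 55 51 56
f 55 56 53
f 56 51 57
f 56 57 53
f 57 51 58
f 57 58 53
f 58 51 59
f 58 59 53
f 59 51 60
f 59 60 53
f 60 51 61
f 60 61 53
f 61 51 62
f 61 62 53
f 62 51 63
f 62 63 53
f 63 51 64
f 63 64 53
f 64 51 65
f 64 65 53
f 65 51 52
f 65 52 53
f 67 66 69
f 67 69 68
f 69 66 70
f 69 70 68
f 70 66 71
f 70 71 68
f 71 66 72
f 71 72 68
f 72 66 73
f 72 73 68
f 73 66 74
f 73 74 68
f 74 66 75
f 74 75 68
f 75 66 76
f 75 76 68
f 76 66 77
f 76 77 68
f 77 66 78
f 77 78 68
f 78 66 79
f 78 79 68
f 79 66 80
f 79 80 68
f 80 66 81
f 80 81 68
f 81 66 82
f 81 82 68
f 82 66 67
f 82 67 68
f 84 86 83
f 87 84 83
f 83 86 85
f 85 87 83
f 84 90 86
f 88 84 87
f 88 90 84
f 86 90 85
f 89 87 85
f 85 90 89
f 89 88 87
f 90 88 89



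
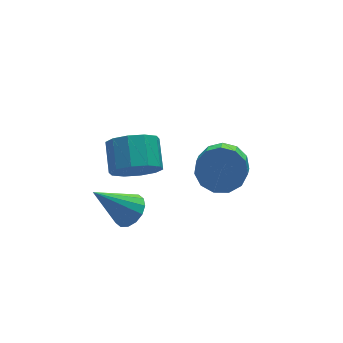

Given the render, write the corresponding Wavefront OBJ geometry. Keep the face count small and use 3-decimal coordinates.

v 0.116 -3.64 1.464
v 0.862 -4.072 1.887
v 1.13 -2.992 2.519
v 0.384 -2.56 2.096
v 1.054 -3.826 1.383
v 1.322 -2.745 2.015
v 0.889 -3.508 0.91
v 1.157 -2.427 1.542
v 0.428 -3.241 0.649
v 0.696 -2.16 1.28
v -0.152 -3.127 0.699
v 0.116 -2.046 1.33
v -0.63 -3.208 1.041
v -0.362 -2.128 1.673
v -0.822 -3.455 1.545
v -0.554 -2.374 2.177
v -0.657 -3.773 2.018
v -0.389 -2.692 2.65
v -0.196 -4.04 2.28
v 0.072 -2.959 2.911
v 0.384 -4.154 2.23
v 0.652 -3.073 2.861
v 0.229 -2.534 -2.259
v 0.71 -2.861 -1.786
v -1.069 -2.306 -0.781
v 0.795 -2.482 -1.77
v 0.728 -2.118 -1.885
v 0.527 -1.864 -2.1
v 0.246 -1.79 -2.358
v -0.039 -1.915 -2.589
v -0.253 -2.206 -2.732
v -0.338 -2.585 -2.748
v -0.271 -2.95 -2.634
v -0.07 -3.203 -2.418
v 0.211 -3.277 -2.161
v 0.496 -3.152 -1.929
v 4.051 -2.099 -1.374
v 4.587 -2.774 -1.841
v 4.145 -3.656 -1.072
v 3.609 -2.981 -0.606
v 4.904 -2.578 -1.433
v 4.462 -3.46 -0.665
v 4.95 -2.23 -1.007
v 4.508 -3.112 -0.239
v 4.711 -1.84 -0.698
v 4.269 -2.722 0.071
v 4.262 -1.533 -0.603
v 3.82 -2.414 0.165
v 3.746 -1.405 -0.753
v 3.305 -2.287 0.015
v 3.327 -1.498 -1.1
v 2.885 -2.379 -0.332
v 3.138 -1.781 -1.535
v 2.696 -2.663 -0.766
v 3.238 -2.166 -1.918
v 2.797 -3.047 -1.15
v 3.597 -2.529 -2.129
v 3.155 -3.411 -1.36
v 4.1 -2.756 -2.1
v 3.658 -3.638 -1.332
f 2 1 5
f 2 5 3
f 3 5 6
f 3 6 4
f 5 1 7
f 5 7 6
f 6 7 8
f 6 8 4
f 7 1 9
f 7 9 8
f 8 9 10
f 8 10 4
f 9 1 11
f 9 11 10
f 10 11 12
f 10 12 4
f 11 1 13
f 11 13 12
f 12 13 14
f 12 14 4
f 13 1 15
f 13 15 14
f 14 15 16
f 14 16 4
f 15 1 17
f 15 17 16
f 16 17 18
f 16 18 4
f 17 1 19
f 17 19 18
f 18 19 20
f 18 20 4
f 19 1 21
f 19 21 20
f 20 21 22
f 20 22 4
f 21 1 2
f 21 2 22
f 22 2 3
f 22 3 4
f 24 23 26
f 24 26 25
f 26 23 27
f 26 27 25
f 27 23 28
f 27 28 25
f 28 23 29
f 28 29 25
f 29 23 30
f 29 30 25
f 30 23 31
f 30 31 25
f 31 23 32
f 31 32 25
f 32 23 33
f 32 33 25
f 33 23 34
f 33 34 25
f 34 23 35
f 34 35 25
f 35 23 36
f 35 36 25
f 36 23 24
f 36 24 25
f 38 37 41
f 38 41 39
f 39 41 42
f 39 42 40
f 41 37 43
f 41 43 42
f 42 43 44
f 42 44 40
f 43 37 45
f 43 45 44
f 44 45 46
f 44 46 40
f 45 37 47
f 45 47 46
f 46 47 48
f 46 48 40
f 47 37 49
f 47 49 48
f 48 49 50
f 48 50 40
f 49 37 51
f 49 51 50
f 50 51 52
f 50 52 40
f 51 37 53
f 51 53 52
f 52 53 54
f 52 54 40
f 53 37 55
f 53 55 54
f 54 55 56
f 54 56 40
f 55 37 57
f 55 57 56
f 56 57 58
f 56 58 40
f 57 37 59
f 57 59 58
f 58 59 60
f 58 60 40
f 59 37 38
f 59 38 60
f 60 38 39
f 60 39 40



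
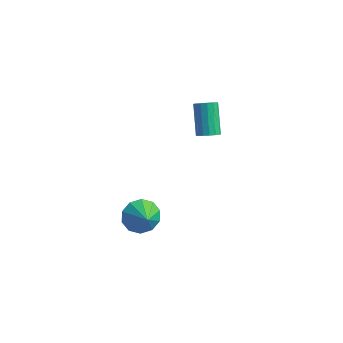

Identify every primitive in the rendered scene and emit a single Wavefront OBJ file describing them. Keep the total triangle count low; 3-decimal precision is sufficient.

v 0.607 -1.797 -2.342
v 1.1 -0.954 -2.257
v 1.433 -2.343 -1.718
v 0.718 -0.996 -1.788
v 0.294 -1.344 -1.531
v -0.01 -1.865 -1.584
v -0.079 -2.36 -1.926
v 0.115 -2.64 -2.427
v 0.496 -2.598 -2.896
v 0.92 -2.25 -3.153
v 1.225 -1.729 -3.1
v 1.293 -1.234 -2.758
v 2.555 0.879 2.981
v 3.032 0.793 3.298
v 2.263 1.615 4.677
v 1.785 1.701 4.359
v 3.075 1.058 3.164
v 2.306 1.88 4.543
v 2.978 1.275 2.981
v 2.209 2.097 4.36
v 2.768 1.386 2.798
v 1.999 2.208 4.176
v 2.501 1.361 2.663
v 1.732 2.183 4.042
v 2.248 1.207 2.614
v 1.479 2.029 3.993
v 2.077 0.965 2.663
v 1.308 1.787 4.042
v 2.034 0.7 2.797
v 1.265 1.522 4.176
v 2.131 0.483 2.98
v 1.362 1.305 4.359
v 2.341 0.372 3.164
v 1.572 1.194 4.542
v 2.608 0.397 3.298
v 1.839 1.219 4.677
v 2.861 0.551 3.347
v 2.092 1.373 4.726
f 2 1 4
f 2 4 3
f 4 1 5
f 4 5 3
f 5 1 6
f 5 6 3
f 6 1 7
f 6 7 3
f 7 1 8
f 7 8 3
f 8 1 9
f 8 9 3
f 9 1 10
f 9 10 3
f 10 1 11
f 10 11 3
f 11 1 12
f 11 12 3
f 12 1 2
f 12 2 3
f 14 13 17
f 14 17 15
f 15 17 18
f 15 18 16
f 17 13 19
f 17 19 18
f 18 19 20
f 18 20 16
f 19 13 21
f 19 21 20
f 20 21 22
f 20 22 16
f 21 13 23
f 21 23 22
f 22 23 24
f 22 24 16
f 23 13 25
f 23 25 24
f 24 25 26
f 24 26 16
f 25 13 27
f 25 27 26
f 26 27 28
f 26 28 16
f 27 13 29
f 27 29 28
f 28 29 30
f 28 30 16
f 29 13 31
f 29 31 30
f 30 31 32
f 30 32 16
f 31 13 33
f 31 33 32
f 32 33 34
f 32 34 16
f 33 13 35
f 33 35 34
f 34 35 36
f 34 36 16
f 35 13 37
f 35 37 36
f 36 37 38
f 36 38 16
f 37 13 14
f 37 14 38
f 38 14 15
f 38 15 16



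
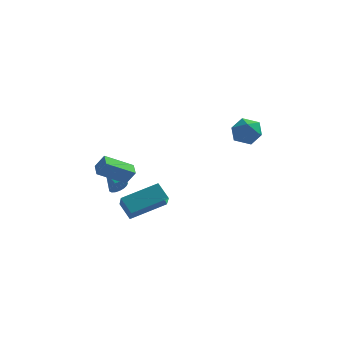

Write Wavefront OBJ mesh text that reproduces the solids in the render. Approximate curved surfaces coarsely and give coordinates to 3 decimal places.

v -3.315 2.122 -2.53
v -2.902 2.275 -2.185
v -4.165 3.058 -1.93
v -2.872 2.437 -2.396
v -2.945 2.527 -2.639
v -3.102 2.524 -2.856
v -3.307 2.429 -2.998
v -3.515 2.263 -3.034
v -3.677 2.065 -2.954
v -3.756 1.88 -2.777
v -3.734 1.75 -2.543
v -3.616 1.705 -2.307
v -3.429 1.756 -2.121
v -3.216 1.891 -2.03
v -3.026 2.078 -2.053
v -4.124 0.33 -0.732
v -3.619 0.316 0.061
v -4.358 1.12 -0.569
v -3.853 1.106 0.224
v -2.707 0.934 -1.624
v -2.202 0.92 -0.831
v -2.941 1.724 -1.461
v -2.436 1.71 -0.668
v 3.57 2.136 2.471
v 4.046 1.535 2.97
v 2.814 1.025 1.85
v 3.29 0.424 2.349
v 2.69 0.981 2.755
v 3.156 1.668 3.139
v 3.704 0.892 1.681
v 4.17 1.579 2.065
v 4.128 0.766 2.481
v 3.502 0.82 3.145
v 3.358 1.74 1.675
v 2.732 1.794 2.339
v -2.038 -1.515 -2.443
v -2.657 -0.944 -1.705
v -2.287 -0.493 -3.442
v -2.907 0.077 -2.703
v -0.293 -0.457 -1.797
v -0.913 0.113 -1.058
v -0.543 0.564 -2.795
v -1.162 1.135 -2.057
f 2 1 4
f 2 4 3
f 4 1 5
f 4 5 3
f 5 1 6
f 5 6 3
f 6 1 7
f 6 7 3
f 7 1 8
f 7 8 3
f 8 1 9
f 8 9 3
f 9 1 10
f 9 10 3
f 10 1 11
f 10 11 3
f 11 1 12
f 11 12 3
f 12 1 13
f 12 13 3
f 13 1 14
f 13 14 3
f 14 1 15
f 14 15 3
f 15 1 2
f 15 2 3
f 17 19 16
f 20 17 16
f 16 19 18
f 18 20 16
f 17 23 19
f 21 17 20
f 21 23 17
f 19 23 18
f 22 20 18
f 18 23 22
f 22 21 20
f 23 21 22
f 24 35 29
f 24 29 25
f 24 25 31
f 24 31 34
f 24 34 35
f 25 29 33
f 29 35 28
f 35 34 26
f 34 31 30
f 31 25 32
f 27 33 28
f 27 28 26
f 27 26 30
f 27 30 32
f 27 32 33
f 28 33 29
f 26 28 35
f 30 26 34
f 32 30 31
f 33 32 25
f 37 39 36
f 40 37 36
f 36 39 38
f 38 40 36
f 37 43 39
f 41 37 40
f 41 43 37
f 39 43 38
f 42 40 38
f 38 43 42
f 42 41 40
f 43 41 42



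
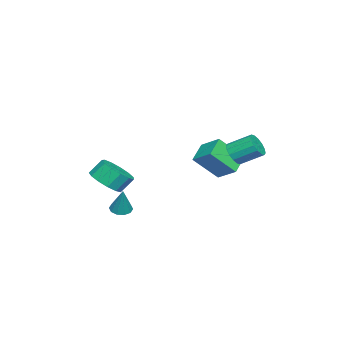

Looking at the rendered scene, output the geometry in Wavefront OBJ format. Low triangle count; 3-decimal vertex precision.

v 2.591 -0.651 -2.542
v 3.047 -0.977 -2.644
v 3.129 -0.329 -1.178
v 3.122 -0.65 -2.751
v 2.994 -0.323 -2.777
v 2.712 -0.121 -2.714
v 2.384 -0.121 -2.585
v 2.136 -0.324 -2.439
v 2.061 -0.651 -2.332
v 2.189 -0.979 -2.306
v 2.471 -1.18 -2.369
v 2.798 -1.18 -2.498
v -5.079 2.082 -1.755
v -4.616 3.174 -1.071
v -3.938 2.009 -2.414
v -3.474 3.102 -1.729
v -4.386 0.958 -0.431
v -3.922 2.051 0.254
v -3.244 0.886 -1.089
v -2.781 1.978 -0.405
v -2.592 3.268 -0.204
v -1.915 3.459 -0.355
v -2.09 4.642 0.353
v -2.768 4.452 0.504
v -2.118 3.596 -0.635
v -2.293 4.78 0.073
v -2.449 3.646 -0.8
v -2.624 4.829 -0.092
v -2.818 3.594 -0.805
v -2.993 4.778 -0.097
v -3.127 3.456 -0.649
v -3.302 4.639 0.059
v -3.292 3.266 -0.374
v -3.467 4.45 0.334
v -3.27 3.078 -0.053
v -3.445 4.261 0.655
v -3.067 2.94 0.227
v -3.242 4.124 0.935
v -2.736 2.891 0.392
v -2.911 4.074 1.1
v -2.367 2.942 0.397
v -2.542 4.126 1.105
v -2.058 3.081 0.241
v -2.233 4.264 0.949
v -1.893 3.27 -0.034
v -2.068 4.454 0.674
v 0.492 -2.317 -1.755
v 1.172 -2.755 -1.167
v 0.828 -2.2 -0.357
v 0.148 -1.763 -0.945
v 1.418 -2.294 -1.378
v 1.074 -1.74 -0.568
v 1.37 -1.841 -1.709
v 1.026 -1.286 -0.899
v 1.043 -1.539 -2.054
v 0.699 -0.984 -1.245
v 0.541 -1.484 -2.305
v 0.198 -0.929 -1.495
v 0.024 -1.693 -2.381
v -0.32 -1.139 -1.571
v -0.345 -2.101 -2.258
v -0.689 -1.547 -1.448
v -0.448 -2.578 -1.975
v -0.792 -2.023 -1.166
v -0.253 -2.972 -1.623
v -0.597 -2.417 -0.813
v 0.179 -3.158 -1.312
v -0.165 -2.603 -0.502
v 0.71 -3.077 -1.142
v 0.366 -2.522 -0.332
f 2 1 4
f 2 4 3
f 4 1 5
f 4 5 3
f 5 1 6
f 5 6 3
f 6 1 7
f 6 7 3
f 7 1 8
f 7 8 3
f 8 1 9
f 8 9 3
f 9 1 10
f 9 10 3
f 10 1 11
f 10 11 3
f 11 1 12
f 11 12 3
f 12 1 2
f 12 2 3
f 14 16 13
f 17 14 13
f 13 16 15
f 15 17 13
f 14 20 16
f 18 14 17
f 18 20 14
f 16 20 15
f 19 17 15
f 15 20 19
f 19 18 17
f 20 18 19
f 22 21 25
f 22 25 23
f 23 25 26
f 23 26 24
f 25 21 27
f 25 27 26
f 26 27 28
f 26 28 24
f 27 21 29
f 27 29 28
f 28 29 30
f 28 30 24
f 29 21 31
f 29 31 30
f 30 31 32
f 30 32 24
f 31 21 33
f 31 33 32
f 32 33 34
f 32 34 24
f 33 21 35
f 33 35 34
f 34 35 36
f 34 36 24
f 35 21 37
f 35 37 36
f 36 37 38
f 36 38 24
f 37 21 39
f 37 39 38
f 38 39 40
f 38 40 24
f 39 21 41
f 39 41 40
f 40 41 42
f 40 42 24
f 41 21 43
f 41 43 42
f 42 43 44
f 42 44 24
f 43 21 45
f 43 45 44
f 44 45 46
f 44 46 24
f 45 21 22
f 45 22 46
f 46 22 23
f 46 23 24
f 48 47 51
f 48 51 49
f 49 51 52
f 49 52 50
f 51 47 53
f 51 53 52
f 52 53 54
f 52 54 50
f 53 47 55
f 53 55 54
f 54 55 56
f 54 56 50
f 55 47 57
f 55 57 56
f 56 57 58
f 56 58 50
f 57 47 59
f 57 59 58
f 58 59 60
f 58 60 50
f 59 47 61
f 59 61 60
f 60 61 62
f 60 62 50
f 61 47 63
f 61 63 62
f 62 63 64
f 62 64 50
f 63 47 65
f 63 65 64
f 64 65 66
f 64 66 50
f 65 47 67
f 65 67 66
f 66 67 68
f 66 68 50
f 67 47 69
f 67 69 68
f 68 69 70
f 68 70 50
f 69 47 48
f 69 48 70
f 70 48 49
f 70 49 50

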